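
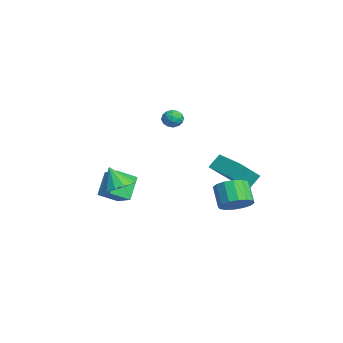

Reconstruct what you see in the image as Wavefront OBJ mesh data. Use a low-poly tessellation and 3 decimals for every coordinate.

v 3.8 3.096 -1.984
v 4.461 3.578 -1.358
v 3.46 3.487 -0.231
v 2.8 3.004 -0.856
v 4.173 3.968 -1.581
v 3.173 3.876 -0.454
v 3.786 4.123 -1.913
v 2.785 4.032 -0.786
v 3.402 4.004 -2.263
v 2.401 3.912 -1.136
v 3.125 3.641 -2.539
v 2.124 3.549 -1.412
v 3.029 3.132 -2.665
v 2.028 3.04 -1.538
v 3.14 2.613 -2.609
v 2.139 2.522 -1.482
v 3.427 2.224 -2.386
v 2.427 2.132 -1.259
v 3.815 2.068 -2.054
v 2.814 1.977 -0.927
v 4.199 2.188 -1.704
v 3.198 2.096 -0.577
v 4.476 2.551 -1.428
v 3.475 2.459 -0.301
v 4.572 3.06 -1.302
v 3.571 2.968 -0.175
v 4.019 -3.471 -0.067
v 4.668 -4.217 -0.119
v 3.601 -3.929 1.287
v 4.94 -3.787 0.11
v 4.92 -3.257 0.283
v 4.613 -2.795 0.344
v 4.118 -2.548 0.275
v 3.591 -2.594 0.097
v 3.2 -2.918 -0.133
v 3.069 -3.419 -0.343
v 3.24 -3.935 -0.465
v 3.658 -4.305 -0.461
v 4.19 -4.41 -0.332
v -3.614 1.151 1.592
v -3.043 1.073 1.998
v -4.237 0.587 2.362
v -3.666 0.509 2.768
v -3.952 1.147 2.681
v -3.567 1.496 2.205
v -3.713 0.164 2.155
v -3.328 0.513 1.679
v -3.104 0.464 2.346
v -3.252 1.071 2.67
v -4.028 0.589 1.69
v -4.176 1.196 2.014
v -3.274 1.161 1.727
v -4.006 0.499 2.633
v -4.175 0.874 2.582
v -3.839 0.828 2.82
v -3.582 1.41 1.849
v -3.246 1.364 2.087
v -3.781 1.408 2.489
v -4.034 0.296 2.273
v -3.698 0.25 2.511
v -3.441 0.832 1.54
v -3.105 0.786 1.778
v -3.499 0.252 1.871
v -2.974 0.758 2.17
v -3.34 0.426 2.623
v -3.368 0.223 2.263
v -3.141 0.428 1.983
v -3.061 1.115 2.361
v -3.427 0.783 2.814
v -3.596 1.158 2.763
v -3.369 1.363 2.483
v -3.097 0.756 2.565
v -3.853 0.877 1.546
v -4.219 0.545 1.999
v -3.911 0.297 1.877
v -3.684 0.502 1.597
v -3.94 1.234 1.737
v -4.306 0.902 2.19
v -4.139 1.232 2.377
v -3.912 1.437 2.097
v -4.183 0.904 1.795
v -0.753 -4.02 -2.525
v -1.7 -3.454 -1.154
v -1.079 -2.818 -3.248
v -2.026 -2.252 -1.877
v 0.286 -3.448 -2.043
v -0.661 -2.882 -0.672
v -0.04 -2.246 -2.766
v -0.987 -1.68 -1.395
v 0.351 2.212 -0.331
v 0.087 2.891 0.506
v -0.462 3.574 -1.692
v -0.726 4.253 -0.855
v 2.006 3.047 -0.485
v 1.742 3.726 0.352
v 1.193 4.409 -1.846
v 0.929 5.088 -1.009
f 2 1 5
f 2 5 3
f 3 5 6
f 3 6 4
f 5 1 7
f 5 7 6
f 6 7 8
f 6 8 4
f 7 1 9
f 7 9 8
f 8 9 10
f 8 10 4
f 9 1 11
f 9 11 10
f 10 11 12
f 10 12 4
f 11 1 13
f 11 13 12
f 12 13 14
f 12 14 4
f 13 1 15
f 13 15 14
f 14 15 16
f 14 16 4
f 15 1 17
f 15 17 16
f 16 17 18
f 16 18 4
f 17 1 19
f 17 19 18
f 18 19 20
f 18 20 4
f 19 1 21
f 19 21 20
f 20 21 22
f 20 22 4
f 21 1 23
f 21 23 22
f 22 23 24
f 22 24 4
f 23 1 25
f 23 25 24
f 24 25 26
f 24 26 4
f 25 1 2
f 25 2 26
f 26 2 3
f 26 3 4
f 28 27 30
f 28 30 29
f 30 27 31
f 30 31 29
f 31 27 32
f 31 32 29
f 32 27 33
f 32 33 29
f 33 27 34
f 33 34 29
f 34 27 35
f 34 35 29
f 35 27 36
f 35 36 29
f 36 27 37
f 36 37 29
f 37 27 38
f 37 38 29
f 38 27 39
f 38 39 29
f 39 27 28
f 39 28 29
f 40 77 56
f 77 51 80
f 56 80 45
f 77 80 56
f 40 56 52
f 56 45 57
f 52 57 41
f 56 57 52
f 40 52 61
f 52 41 62
f 61 62 47
f 52 62 61
f 40 61 73
f 61 47 76
f 73 76 50
f 61 76 73
f 40 73 77
f 73 50 81
f 77 81 51
f 73 81 77
f 41 57 68
f 57 45 71
f 68 71 49
f 57 71 68
f 45 80 58
f 80 51 79
f 58 79 44
f 80 79 58
f 51 81 78
f 81 50 74
f 78 74 42
f 81 74 78
f 50 76 75
f 76 47 63
f 75 63 46
f 76 63 75
f 47 62 67
f 62 41 64
f 67 64 48
f 62 64 67
f 43 69 55
f 69 49 70
f 55 70 44
f 69 70 55
f 43 55 53
f 55 44 54
f 53 54 42
f 55 54 53
f 43 53 60
f 53 42 59
f 60 59 46
f 53 59 60
f 43 60 65
f 60 46 66
f 65 66 48
f 60 66 65
f 43 65 69
f 65 48 72
f 69 72 49
f 65 72 69
f 44 70 58
f 70 49 71
f 58 71 45
f 70 71 58
f 42 54 78
f 54 44 79
f 78 79 51
f 54 79 78
f 46 59 75
f 59 42 74
f 75 74 50
f 59 74 75
f 48 66 67
f 66 46 63
f 67 63 47
f 66 63 67
f 49 72 68
f 72 48 64
f 68 64 41
f 72 64 68
f 83 85 82
f 86 83 82
f 82 85 84
f 84 86 82
f 83 89 85
f 87 83 86
f 87 89 83
f 85 89 84
f 88 86 84
f 84 89 88
f 88 87 86
f 89 87 88
f 91 93 90
f 94 91 90
f 90 93 92
f 92 94 90
f 91 97 93
f 95 91 94
f 95 97 91
f 93 97 92
f 96 94 92
f 92 97 96
f 96 95 94
f 97 95 96



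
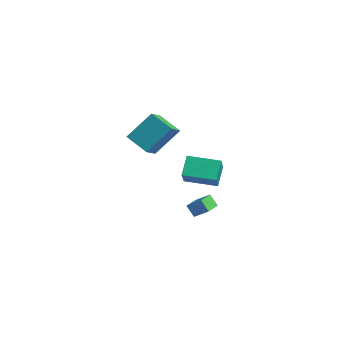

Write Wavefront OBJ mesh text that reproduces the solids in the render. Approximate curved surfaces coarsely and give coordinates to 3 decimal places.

v -3.788 2.565 -1.616
v -2.587 1.844 -0.503
v -4.418 3.189 -0.532
v -3.216 2.467 0.581
v -2.664 4.093 -1.841
v -1.462 3.371 -0.728
v -3.293 4.716 -0.757
v -2.092 3.995 0.356
v -4.379 4.074 -4.529
v -4.802 3.816 -3.802
v -3.806 4.67 -3.983
v -4.229 4.412 -3.257
v -3.471 3.048 -4.363
v -3.894 2.79 -3.637
v -2.898 3.644 -3.818
v -3.321 3.386 -3.091
v -3.36 -0.536 2.417
v -2.694 -1.344 2.963
v -3.049 0.779 3.986
v -2.384 -0.029 4.531
v -2.076 0.029 1.689
v -1.411 -0.779 2.234
v -1.766 1.344 3.257
v -1.1 0.536 3.803
f 2 4 1
f 5 2 1
f 1 4 3
f 3 5 1
f 2 8 4
f 6 2 5
f 6 8 2
f 4 8 3
f 7 5 3
f 3 8 7
f 7 6 5
f 8 6 7
f 10 12 9
f 13 10 9
f 9 12 11
f 11 13 9
f 10 16 12
f 14 10 13
f 14 16 10
f 12 16 11
f 15 13 11
f 11 16 15
f 15 14 13
f 16 14 15
f 18 20 17
f 21 18 17
f 17 20 19
f 19 21 17
f 18 24 20
f 22 18 21
f 22 24 18
f 20 24 19
f 23 21 19
f 19 24 23
f 23 22 21
f 24 22 23



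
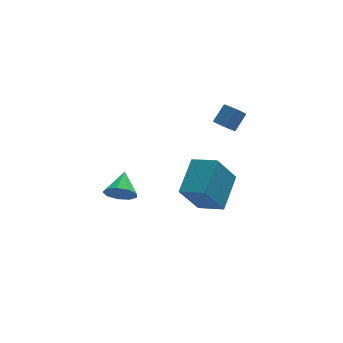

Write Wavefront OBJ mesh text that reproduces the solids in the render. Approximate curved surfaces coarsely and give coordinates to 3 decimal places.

v -4.127 -2.088 2.218
v -3.652 -1.942 1.579
v -3.613 -1.032 2.842
v -4.134 -1.674 1.522
v -4.612 -1.6 1.791
v -4.864 -1.754 2.26
v -4.771 -2.065 2.709
v -4.376 -2.386 2.929
v -3.865 -2.568 2.816
v -3.477 -2.526 2.423
v -3.393 -2.278 1.934
v -0.182 -2.331 1.51
v 0.91 -0.828 2.446
v -1.132 -1.369 1.075
v -0.04 0.133 2.011
v 0.86 -2.053 -0.151
v 1.952 -0.551 0.785
v -0.09 -1.092 -0.586
v 1.002 0.411 0.35
v 1.79 0.838 3.488
v 2.175 1.011 3.034
v 2.854 1.454 3.777
v 2.47 1.282 4.232
v 1.926 1.295 3.092
v 2.605 1.739 3.835
v 1.624 1.406 3.302
v 2.303 1.849 4.045
v 1.387 1.299 3.583
v 2.066 1.743 4.326
v 1.303 1.017 3.828
v 1.982 1.46 4.571
v 1.406 0.666 3.943
v 2.085 1.109 4.686
v 1.655 0.381 3.885
v 2.334 0.825 4.628
v 1.957 0.271 3.675
v 2.636 0.714 4.418
v 2.194 0.377 3.394
v 2.873 0.821 4.137
v 2.278 0.66 3.149
v 2.957 1.103 3.892
f 2 1 4
f 2 4 3
f 4 1 5
f 4 5 3
f 5 1 6
f 5 6 3
f 6 1 7
f 6 7 3
f 7 1 8
f 7 8 3
f 8 1 9
f 8 9 3
f 9 1 10
f 9 10 3
f 10 1 11
f 10 11 3
f 11 1 2
f 11 2 3
f 13 15 12
f 16 13 12
f 12 15 14
f 14 16 12
f 13 19 15
f 17 13 16
f 17 19 13
f 15 19 14
f 18 16 14
f 14 19 18
f 18 17 16
f 19 17 18
f 21 20 24
f 21 24 22
f 22 24 25
f 22 25 23
f 24 20 26
f 24 26 25
f 25 26 27
f 25 27 23
f 26 20 28
f 26 28 27
f 27 28 29
f 27 29 23
f 28 20 30
f 28 30 29
f 29 30 31
f 29 31 23
f 30 20 32
f 30 32 31
f 31 32 33
f 31 33 23
f 32 20 34
f 32 34 33
f 33 34 35
f 33 35 23
f 34 20 36
f 34 36 35
f 35 36 37
f 35 37 23
f 36 20 38
f 36 38 37
f 37 38 39
f 37 39 23
f 38 20 40
f 38 40 39
f 39 40 41
f 39 41 23
f 40 20 21
f 40 21 41
f 41 21 22
f 41 22 23



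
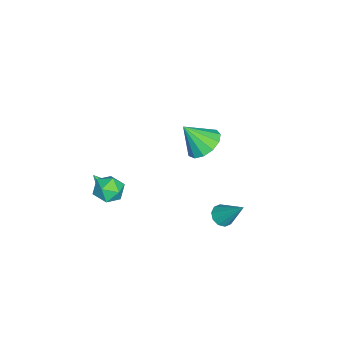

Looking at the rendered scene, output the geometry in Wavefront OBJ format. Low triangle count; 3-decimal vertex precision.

v 3.084 -1.966 -0.251
v 3.831 -1.537 -0.205
v 3.489 -2.783 0.805
v 4.236 -2.354 0.851
v 3.501 -1.966 1.081
v 3.25 -1.461 0.428
v 4.07 -2.859 0.172
v 3.819 -2.354 -0.481
v 4.44 -2.088 0.056
v 4.088 -1.537 0.618
v 3.232 -2.783 -0.018
v 2.88 -2.232 0.544
v -2.859 1.25 -1.768
v -1.799 1.456 -1.731
v -2.701 0.19 -0.372
v -2.068 1.876 -1.382
v -2.587 2.097 -1.155
v -3.193 2.049 -1.123
v -3.693 1.748 -1.296
v -3.928 1.288 -1.618
v -3.823 0.817 -1.988
v -3.413 0.483 -2.288
v -2.826 0.392 -2.423
v -2.25 0.574 -2.35
v -1.867 0.971 -2.092
v 3.383 3.401 -0.922
v 3.879 3.623 -1.26
v 3.877 4.499 0.522
v 3.568 3.857 -1.332
v 3.186 3.916 -1.247
v 2.88 3.78 -1.037
v 2.765 3.498 -0.784
v 2.887 3.18 -0.584
v 3.198 2.946 -0.512
v 3.579 2.886 -0.597
v 3.886 3.023 -0.806
v 4 3.304 -1.06
v 1.569 -2.675 -2.162
v 2.05 -2.616 -1.808
v 1.151 -3.605 -1.438
v 1.699 -2.353 -1.673
v 1.271 -2.278 -1.824
v 1.019 -2.437 -2.174
v 1.088 -2.735 -2.516
v 1.439 -2.998 -2.651
v 1.867 -3.072 -2.5
v 2.119 -2.914 -2.15
f 1 12 6
f 1 6 2
f 1 2 8
f 1 8 11
f 1 11 12
f 2 6 10
f 6 12 5
f 12 11 3
f 11 8 7
f 8 2 9
f 4 10 5
f 4 5 3
f 4 3 7
f 4 7 9
f 4 9 10
f 5 10 6
f 3 5 12
f 7 3 11
f 9 7 8
f 10 9 2
f 14 13 16
f 14 16 15
f 16 13 17
f 16 17 15
f 17 13 18
f 17 18 15
f 18 13 19
f 18 19 15
f 19 13 20
f 19 20 15
f 20 13 21
f 20 21 15
f 21 13 22
f 21 22 15
f 22 13 23
f 22 23 15
f 23 13 24
f 23 24 15
f 24 13 25
f 24 25 15
f 25 13 14
f 25 14 15
f 27 26 29
f 27 29 28
f 29 26 30
f 29 30 28
f 30 26 31
f 30 31 28
f 31 26 32
f 31 32 28
f 32 26 33
f 32 33 28
f 33 26 34
f 33 34 28
f 34 26 35
f 34 35 28
f 35 26 36
f 35 36 28
f 36 26 37
f 36 37 28
f 37 26 27
f 37 27 28
f 39 38 41
f 39 41 40
f 41 38 42
f 41 42 40
f 42 38 43
f 42 43 40
f 43 38 44
f 43 44 40
f 44 38 45
f 44 45 40
f 45 38 46
f 45 46 40
f 46 38 47
f 46 47 40
f 47 38 39
f 47 39 40



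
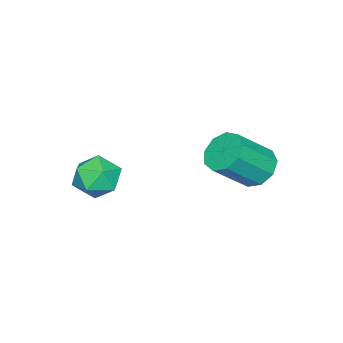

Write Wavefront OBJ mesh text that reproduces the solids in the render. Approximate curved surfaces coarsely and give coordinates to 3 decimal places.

v -1.348 3.382 -1.241
v -0.575 3.356 -1.952
v 0.76 2.453 -0.47
v -0.012 2.478 0.241
v -0.556 3.977 -1.591
v 0.779 3.073 -0.109
v -0.908 4.319 -1.066
v 0.428 3.415 0.416
v -1.465 4.223 -0.623
v -0.129 3.319 0.859
v -1.967 3.733 -0.469
v -0.632 2.829 1.013
v -2.179 3.079 -0.677
v -0.844 2.175 0.806
v -2.003 2.566 -1.148
v -0.667 1.663 0.334
v -1.519 2.436 -1.663
v -0.184 1.532 -0.181
v -0.956 2.748 -1.981
v 0.379 1.844 -0.498
v 2.908 -0.515 -0.07
v 3.807 -0.302 -0.729
v 3.233 -2.318 -0.211
v 4.132 -2.105 -0.87
v 4.157 -1.829 0.232
v 3.956 -0.714 0.318
v 3.084 -1.906 -1.258
v 2.883 -0.791 -1.172
v 3.917 -1.161 -1.463
v 4.579 -1.113 -0.543
v 2.461 -1.507 -0.397
v 3.123 -1.459 0.523
f 2 1 5
f 2 5 3
f 3 5 6
f 3 6 4
f 5 1 7
f 5 7 6
f 6 7 8
f 6 8 4
f 7 1 9
f 7 9 8
f 8 9 10
f 8 10 4
f 9 1 11
f 9 11 10
f 10 11 12
f 10 12 4
f 11 1 13
f 11 13 12
f 12 13 14
f 12 14 4
f 13 1 15
f 13 15 14
f 14 15 16
f 14 16 4
f 15 1 17
f 15 17 16
f 16 17 18
f 16 18 4
f 17 1 19
f 17 19 18
f 18 19 20
f 18 20 4
f 19 1 2
f 19 2 20
f 20 2 3
f 20 3 4
f 21 32 26
f 21 26 22
f 21 22 28
f 21 28 31
f 21 31 32
f 22 26 30
f 26 32 25
f 32 31 23
f 31 28 27
f 28 22 29
f 24 30 25
f 24 25 23
f 24 23 27
f 24 27 29
f 24 29 30
f 25 30 26
f 23 25 32
f 27 23 31
f 29 27 28
f 30 29 22



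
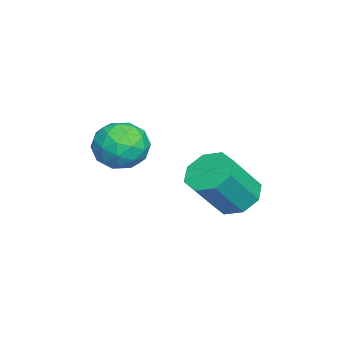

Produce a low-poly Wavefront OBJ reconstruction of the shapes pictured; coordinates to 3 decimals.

v -2.492 0.516 1.951
v -1.959 0.834 2.915
v -2.921 -1.114 2.725
v -2.388 -0.796 3.689
v -3.365 -0.284 3.379
v -3.1 0.724 2.901
v -1.78 -1.004 2.739
v -1.515 0.004 2.261
v -1.519 -0.106 3.402
v -2.499 0.339 3.797
v -2.381 -0.619 1.843
v -3.361 -0.174 2.238
v -2.188 0.818 2.365
v -2.692 -1.098 3.275
v -3.266 -0.797 3.092
v -2.953 -0.61 3.659
v -2.859 0.753 2.357
v -2.545 0.94 2.923
v -3.372 0.283 3.196
v -2.335 -1.22 2.717
v -2.021 -1.033 3.283
v -1.927 0.33 1.981
v -1.614 0.517 2.548
v -1.508 -0.563 2.444
v -1.616 0.452 3.218
v -1.868 -0.506 3.673
v -1.511 -0.628 3.115
v -1.355 -0.035 2.834
v -2.192 0.714 3.45
v -2.444 -0.244 3.905
v -3.018 0.057 3.723
v -2.862 0.649 3.442
v -1.933 0.162 3.737
v -2.436 -0.036 1.735
v -2.688 -0.994 2.19
v -2.018 -0.929 2.198
v -1.862 -0.337 1.917
v -3.012 0.226 1.967
v -3.264 -0.732 2.422
v -3.525 -0.245 2.806
v -3.369 0.348 2.525
v -2.947 -0.442 1.903
v -3.409 3.952 0.133
v -2.675 3.587 -0.507
v -1.656 2.703 1.168
v -2.391 3.068 1.807
v -2.503 4.313 -0.228
v -1.485 3.429 1.447
v -2.862 4.827 0.262
v -1.844 3.943 1.936
v -3.542 4.829 0.676
v -2.524 3.945 2.351
v -4.144 4.317 0.772
v -3.125 3.433 2.447
v -4.315 3.591 0.493
v -3.297 2.707 2.168
v -3.956 3.077 0.004
v -2.938 2.193 1.678
v -3.276 3.075 -0.411
v -2.258 2.191 1.264
f 1 38 17
f 38 12 41
f 17 41 6
f 38 41 17
f 1 17 13
f 17 6 18
f 13 18 2
f 17 18 13
f 1 13 22
f 13 2 23
f 22 23 8
f 13 23 22
f 1 22 34
f 22 8 37
f 34 37 11
f 22 37 34
f 1 34 38
f 34 11 42
f 38 42 12
f 34 42 38
f 2 18 29
f 18 6 32
f 29 32 10
f 18 32 29
f 6 41 19
f 41 12 40
f 19 40 5
f 41 40 19
f 12 42 39
f 42 11 35
f 39 35 3
f 42 35 39
f 11 37 36
f 37 8 24
f 36 24 7
f 37 24 36
f 8 23 28
f 23 2 25
f 28 25 9
f 23 25 28
f 4 30 16
f 30 10 31
f 16 31 5
f 30 31 16
f 4 16 14
f 16 5 15
f 14 15 3
f 16 15 14
f 4 14 21
f 14 3 20
f 21 20 7
f 14 20 21
f 4 21 26
f 21 7 27
f 26 27 9
f 21 27 26
f 4 26 30
f 26 9 33
f 30 33 10
f 26 33 30
f 5 31 19
f 31 10 32
f 19 32 6
f 31 32 19
f 3 15 39
f 15 5 40
f 39 40 12
f 15 40 39
f 7 20 36
f 20 3 35
f 36 35 11
f 20 35 36
f 9 27 28
f 27 7 24
f 28 24 8
f 27 24 28
f 10 33 29
f 33 9 25
f 29 25 2
f 33 25 29
f 44 43 47
f 44 47 45
f 45 47 48
f 45 48 46
f 47 43 49
f 47 49 48
f 48 49 50
f 48 50 46
f 49 43 51
f 49 51 50
f 50 51 52
f 50 52 46
f 51 43 53
f 51 53 52
f 52 53 54
f 52 54 46
f 53 43 55
f 53 55 54
f 54 55 56
f 54 56 46
f 55 43 57
f 55 57 56
f 56 57 58
f 56 58 46
f 57 43 59
f 57 59 58
f 58 59 60
f 58 60 46
f 59 43 44
f 59 44 60
f 60 44 45
f 60 45 46



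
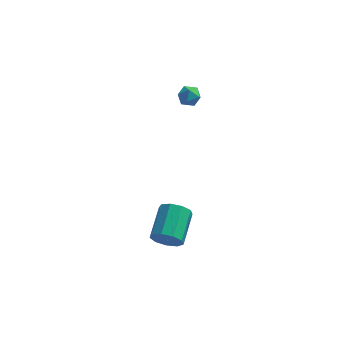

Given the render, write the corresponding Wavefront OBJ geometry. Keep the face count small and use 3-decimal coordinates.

v 2.698 3.617 4.186
v 3.055 3.886 3.601
v 3.025 2.514 3.879
v 3.382 2.783 3.294
v 3.635 2.914 3.972
v 3.434 3.596 4.162
v 2.646 2.804 3.318
v 2.445 3.486 3.508
v 3.023 3.383 3.065
v 3.634 3.451 3.469
v 2.446 2.949 4.011
v 3.057 3.017 4.415
v 2.587 -2.447 -3.899
v 2.993 -2.822 -3.114
v 3.219 -0.868 -2.297
v 2.813 -0.493 -3.081
v 3.453 -2.688 -3.562
v 3.68 -0.734 -2.745
v 3.508 -2.441 -4.168
v 3.735 -0.487 -3.351
v 3.132 -2.197 -4.648
v 3.358 -0.243 -3.831
v 2.5 -2.07 -4.777
v 2.727 -0.116 -3.96
v 1.91 -2.119 -4.495
v 2.136 -0.165 -3.678
v 1.635 -2.322 -3.934
v 1.862 -0.368 -3.117
v 1.806 -2.583 -3.356
v 2.033 -0.629 -2.539
v 2.342 -2.781 -3.032
v 2.569 -0.827 -2.215
f 1 12 6
f 1 6 2
f 1 2 8
f 1 8 11
f 1 11 12
f 2 6 10
f 6 12 5
f 12 11 3
f 11 8 7
f 8 2 9
f 4 10 5
f 4 5 3
f 4 3 7
f 4 7 9
f 4 9 10
f 5 10 6
f 3 5 12
f 7 3 11
f 9 7 8
f 10 9 2
f 14 13 17
f 14 17 15
f 15 17 18
f 15 18 16
f 17 13 19
f 17 19 18
f 18 19 20
f 18 20 16
f 19 13 21
f 19 21 20
f 20 21 22
f 20 22 16
f 21 13 23
f 21 23 22
f 22 23 24
f 22 24 16
f 23 13 25
f 23 25 24
f 24 25 26
f 24 26 16
f 25 13 27
f 25 27 26
f 26 27 28
f 26 28 16
f 27 13 29
f 27 29 28
f 28 29 30
f 28 30 16
f 29 13 31
f 29 31 30
f 30 31 32
f 30 32 16
f 31 13 14
f 31 14 32
f 32 14 15
f 32 15 16



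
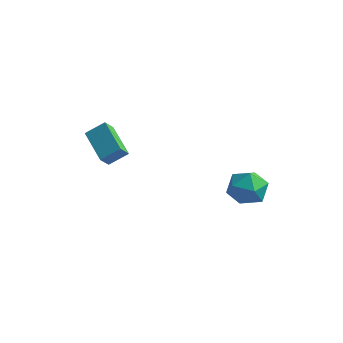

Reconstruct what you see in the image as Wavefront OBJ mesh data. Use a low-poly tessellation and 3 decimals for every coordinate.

v -4.678 -2.841 3.833
v -3.908 -2.178 4.526
v -4.582 -2.249 3.161
v -3.812 -1.587 3.854
v -3.048 -3.953 3.086
v -2.278 -3.291 3.779
v -2.952 -3.362 2.414
v -2.182 -2.699 3.107
v 0.326 4.284 -2.608
v 1.002 4.622 -1.624
v 1.278 2.518 -2.656
v 1.954 2.856 -1.672
v 0.741 2.633 -1.544
v 0.152 3.725 -1.514
v 2.128 3.415 -2.766
v 1.539 4.507 -2.736
v 2.116 4.085 -1.721
v 1.258 3.601 -0.966
v 1.022 3.539 -3.314
v 0.164 3.055 -2.559
f 2 4 1
f 5 2 1
f 1 4 3
f 3 5 1
f 2 8 4
f 6 2 5
f 6 8 2
f 4 8 3
f 7 5 3
f 3 8 7
f 7 6 5
f 8 6 7
f 9 20 14
f 9 14 10
f 9 10 16
f 9 16 19
f 9 19 20
f 10 14 18
f 14 20 13
f 20 19 11
f 19 16 15
f 16 10 17
f 12 18 13
f 12 13 11
f 12 11 15
f 12 15 17
f 12 17 18
f 13 18 14
f 11 13 20
f 15 11 19
f 17 15 16
f 18 17 10



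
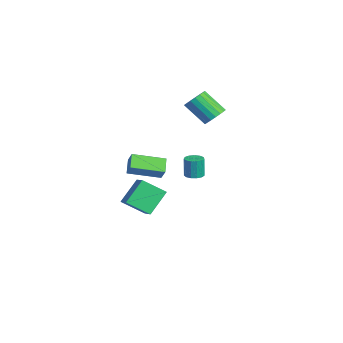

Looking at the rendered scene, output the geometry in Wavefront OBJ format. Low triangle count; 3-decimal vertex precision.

v -0.957 1.035 2.903
v -0.273 0.887 3.27
v -1.139 -0.103 4.484
v -1.823 0.045 4.117
v -0.386 1.18 3.428
v -1.251 0.19 4.643
v -0.611 1.444 3.483
v -1.477 0.454 4.698
v -0.905 1.627 3.423
v -1.771 0.638 4.637
v -1.209 1.693 3.259
v -2.075 0.703 4.474
v -1.464 1.629 3.026
v -2.329 0.639 4.24
v -1.618 1.446 2.767
v -2.483 0.457 3.982
v -1.641 1.183 2.536
v -2.507 0.193 3.75
v -1.529 0.89 2.377
v -2.394 -0.1 3.592
v -1.303 0.626 2.322
v -2.169 -0.364 3.537
v -1.009 0.442 2.383
v -1.875 -0.547 3.597
v -0.705 0.377 2.546
v -1.571 -0.613 3.761
v -0.451 0.441 2.78
v -1.316 -0.549 3.994
v -0.297 0.623 3.038
v -1.162 -0.366 4.253
v -2.002 -1.892 -3.4
v -2.438 -3.208 -2.487
v -0.726 -1.852 -2.733
v -1.162 -3.169 -1.821
v -1.298 -3.011 -4.679
v -1.734 -4.328 -3.767
v -0.022 -2.972 -4.013
v -0.458 -4.288 -3.1
v 0.639 -0.592 -0.741
v 1.122 -0.907 -0.683
v 0.984 -0.884 0.58
v 0.501 -0.568 0.521
v 1.215 -0.594 -0.678
v 1.078 -0.571 0.584
v 1.126 -0.28 -0.694
v 0.988 -0.257 0.569
v 0.882 -0.065 -0.724
v 0.744 -0.042 0.538
v 0.561 -0.017 -0.76
v 0.423 0.006 0.502
v 0.264 -0.152 -0.79
v 0.126 -0.128 0.472
v 0.087 -0.426 -0.804
v -0.051 -0.402 0.458
v 0.085 -0.752 -0.799
v -0.053 -0.729 0.464
v 0.258 -1.028 -0.775
v 0.121 -1.005 0.488
v 0.553 -1.165 -0.74
v 0.415 -1.142 0.522
v 0.875 -1.12 -0.706
v 0.737 -1.097 0.557
v 2.803 -4.938 1.2
v 1.98 -4.674 1.761
v 3.089 -3.084 0.746
v 2.266 -2.82 1.307
v 3.334 -4.84 1.933
v 2.511 -4.576 2.494
v 3.62 -2.986 1.479
v 2.797 -2.722 2.04
f 2 1 5
f 2 5 3
f 3 5 6
f 3 6 4
f 5 1 7
f 5 7 6
f 6 7 8
f 6 8 4
f 7 1 9
f 7 9 8
f 8 9 10
f 8 10 4
f 9 1 11
f 9 11 10
f 10 11 12
f 10 12 4
f 11 1 13
f 11 13 12
f 12 13 14
f 12 14 4
f 13 1 15
f 13 15 14
f 14 15 16
f 14 16 4
f 15 1 17
f 15 17 16
f 16 17 18
f 16 18 4
f 17 1 19
f 17 19 18
f 18 19 20
f 18 20 4
f 19 1 21
f 19 21 20
f 20 21 22
f 20 22 4
f 21 1 23
f 21 23 22
f 22 23 24
f 22 24 4
f 23 1 25
f 23 25 24
f 24 25 26
f 24 26 4
f 25 1 27
f 25 27 26
f 26 27 28
f 26 28 4
f 27 1 29
f 27 29 28
f 28 29 30
f 28 30 4
f 29 1 2
f 29 2 30
f 30 2 3
f 30 3 4
f 32 34 31
f 35 32 31
f 31 34 33
f 33 35 31
f 32 38 34
f 36 32 35
f 36 38 32
f 34 38 33
f 37 35 33
f 33 38 37
f 37 36 35
f 38 36 37
f 40 39 43
f 40 43 41
f 41 43 44
f 41 44 42
f 43 39 45
f 43 45 44
f 44 45 46
f 44 46 42
f 45 39 47
f 45 47 46
f 46 47 48
f 46 48 42
f 47 39 49
f 47 49 48
f 48 49 50
f 48 50 42
f 49 39 51
f 49 51 50
f 50 51 52
f 50 52 42
f 51 39 53
f 51 53 52
f 52 53 54
f 52 54 42
f 53 39 55
f 53 55 54
f 54 55 56
f 54 56 42
f 55 39 57
f 55 57 56
f 56 57 58
f 56 58 42
f 57 39 59
f 57 59 58
f 58 59 60
f 58 60 42
f 59 39 61
f 59 61 60
f 60 61 62
f 60 62 42
f 61 39 40
f 61 40 62
f 62 40 41
f 62 41 42
f 64 66 63
f 67 64 63
f 63 66 65
f 65 67 63
f 64 70 66
f 68 64 67
f 68 70 64
f 66 70 65
f 69 67 65
f 65 70 69
f 69 68 67
f 70 68 69



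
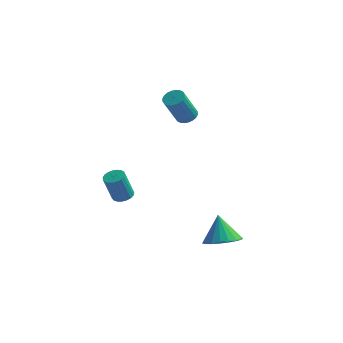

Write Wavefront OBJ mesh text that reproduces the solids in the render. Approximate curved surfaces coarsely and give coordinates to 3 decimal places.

v 2.3 -1.708 -3.621
v 3.142 -1.322 -3.543
v 1.9 -1.092 -2.359
v 2.928 -1.035 -3.751
v 2.59 -0.881 -3.933
v 2.194 -0.892 -4.053
v 1.819 -1.064 -4.088
v 1.539 -1.363 -4.03
v 1.41 -1.731 -3.891
v 1.457 -2.094 -3.699
v 1.671 -2.381 -3.491
v 2.01 -2.535 -3.309
v 2.406 -2.525 -3.189
v 2.781 -2.353 -3.154
v 3.06 -2.053 -3.212
v 3.189 -1.685 -3.35
v -1.064 3.847 0.762
v -0.54 3.631 0.824
v -0.993 2.976 2.36
v -1.516 3.193 2.298
v -0.515 3.831 0.917
v -0.968 3.177 2.453
v -0.574 4.034 0.986
v -1.027 3.38 2.522
v -0.707 4.209 1.021
v -1.16 3.555 2.557
v -0.895 4.328 1.016
v -1.347 3.674 2.553
v -1.108 4.375 0.973
v -1.561 3.72 2.51
v -1.315 4.34 0.898
v -1.767 3.686 2.434
v -1.483 4.231 0.802
v -1.935 3.577 2.338
v -1.587 4.064 0.7
v -2.04 3.409 2.236
v -1.612 3.863 0.607
v -2.065 3.209 2.143
v -1.553 3.66 0.538
v -2.006 3.006 2.074
v -1.42 3.485 0.503
v -1.873 2.831 2.039
v -1.233 3.366 0.507
v -1.685 2.712 2.044
v -1.019 3.32 0.55
v -1.472 2.665 2.087
v -0.813 3.354 0.626
v -1.265 2.7 2.162
v -0.645 3.463 0.722
v -1.097 2.809 2.258
v -3.69 2.008 -4.257
v -3.179 2.175 -4.101
v -3.538 1.919 -2.647
v -4.05 1.752 -2.803
v -3.298 2.374 -4.096
v -3.658 2.118 -2.641
v -3.486 2.511 -4.118
v -3.846 2.255 -2.664
v -3.709 2.56 -4.165
v -4.068 2.304 -2.71
v -3.928 2.514 -4.227
v -4.288 2.258 -2.773
v -4.107 2.38 -4.295
v -4.466 2.124 -2.84
v -4.213 2.183 -4.356
v -4.573 1.926 -2.901
v -4.229 1.954 -4.4
v -4.589 1.698 -2.945
v -4.152 1.736 -4.419
v -4.511 1.48 -2.965
v -3.995 1.564 -4.411
v -4.354 1.308 -2.956
v -3.785 1.469 -4.376
v -4.145 1.213 -2.921
v -3.559 1.467 -4.32
v -3.919 1.211 -2.866
v -3.355 1.559 -4.254
v -3.715 1.303 -2.799
v -3.21 1.728 -4.188
v -3.57 1.472 -2.733
v -3.147 1.946 -4.134
v -3.507 1.69 -2.679
f 2 1 4
f 2 4 3
f 4 1 5
f 4 5 3
f 5 1 6
f 5 6 3
f 6 1 7
f 6 7 3
f 7 1 8
f 7 8 3
f 8 1 9
f 8 9 3
f 9 1 10
f 9 10 3
f 10 1 11
f 10 11 3
f 11 1 12
f 11 12 3
f 12 1 13
f 12 13 3
f 13 1 14
f 13 14 3
f 14 1 15
f 14 15 3
f 15 1 16
f 15 16 3
f 16 1 2
f 16 2 3
f 18 17 21
f 18 21 19
f 19 21 22
f 19 22 20
f 21 17 23
f 21 23 22
f 22 23 24
f 22 24 20
f 23 17 25
f 23 25 24
f 24 25 26
f 24 26 20
f 25 17 27
f 25 27 26
f 26 27 28
f 26 28 20
f 27 17 29
f 27 29 28
f 28 29 30
f 28 30 20
f 29 17 31
f 29 31 30
f 30 31 32
f 30 32 20
f 31 17 33
f 31 33 32
f 32 33 34
f 32 34 20
f 33 17 35
f 33 35 34
f 34 35 36
f 34 36 20
f 35 17 37
f 35 37 36
f 36 37 38
f 36 38 20
f 37 17 39
f 37 39 38
f 38 39 40
f 38 40 20
f 39 17 41
f 39 41 40
f 40 41 42
f 40 42 20
f 41 17 43
f 41 43 42
f 42 43 44
f 42 44 20
f 43 17 45
f 43 45 44
f 44 45 46
f 44 46 20
f 45 17 47
f 45 47 46
f 46 47 48
f 46 48 20
f 47 17 49
f 47 49 48
f 48 49 50
f 48 50 20
f 49 17 18
f 49 18 50
f 50 18 19
f 50 19 20
f 52 51 55
f 52 55 53
f 53 55 56
f 53 56 54
f 55 51 57
f 55 57 56
f 56 57 58
f 56 58 54
f 57 51 59
f 57 59 58
f 58 59 60
f 58 60 54
f 59 51 61
f 59 61 60
f 60 61 62
f 60 62 54
f 61 51 63
f 61 63 62
f 62 63 64
f 62 64 54
f 63 51 65
f 63 65 64
f 64 65 66
f 64 66 54
f 65 51 67
f 65 67 66
f 66 67 68
f 66 68 54
f 67 51 69
f 67 69 68
f 68 69 70
f 68 70 54
f 69 51 71
f 69 71 70
f 70 71 72
f 70 72 54
f 71 51 73
f 71 73 72
f 72 73 74
f 72 74 54
f 73 51 75
f 73 75 74
f 74 75 76
f 74 76 54
f 75 51 77
f 75 77 76
f 76 77 78
f 76 78 54
f 77 51 79
f 77 79 78
f 78 79 80
f 78 80 54
f 79 51 81
f 79 81 80
f 80 81 82
f 80 82 54
f 81 51 52
f 81 52 82
f 82 52 53
f 82 53 54



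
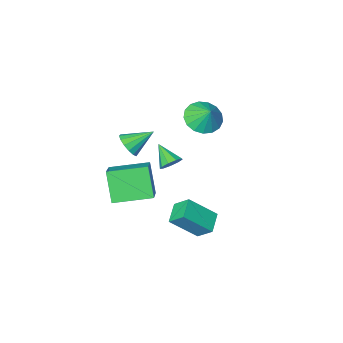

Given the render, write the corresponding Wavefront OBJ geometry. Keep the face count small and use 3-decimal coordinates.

v 2.647 1.538 3.125
v 2.965 1.218 3.736
v 1.453 1.942 3.955
v 3.092 1.59 3.739
v 3.1 1.949 3.576
v 2.987 2.197 3.293
v 2.783 2.268 2.964
v 2.542 2.144 2.679
v 2.33 1.858 2.513
v 2.202 1.486 2.511
v 2.194 1.127 2.673
v 2.307 0.879 2.957
v 2.512 0.808 3.285
v 2.752 0.932 3.571
v -0.532 0.192 -0.356
v -0.265 -0.158 -0.848
v -0.408 -0.912 0.496
v 0.059 0.057 -0.617
v 0.106 0.334 -0.264
v -0.145 0.545 0.046
v -0.578 0.591 0.168
v -0.989 0.45 0.045
v -1.186 0.188 -0.266
v -1.077 -0.072 -0.618
v -0.713 -0.208 -0.848
v -0.161 1.118 -2.737
v -0.557 1.9 -1.977
v -1.504 1.694 -4.029
v -1.899 2.476 -3.269
v 0.639 1.964 -3.191
v 0.244 2.746 -2.431
v -0.703 2.54 -4.483
v -1.099 3.322 -3.723
v 0.392 0.191 -2.272
v 0.163 -0.791 -0.626
v 1.349 1.725 -1.223
v 1.121 0.742 0.422
v 2.259 -0.762 -2.582
v 2.031 -1.745 -0.937
v 3.217 0.771 -1.534
v 2.988 -0.211 0.112
v -3.181 -1.124 1.41
v -2.328 -0.629 0.994
v -3.159 -0.356 2.37
v -2.726 -0.373 0.798
v -3.228 -0.289 0.743
v -3.72 -0.396 0.84
v -4.088 -0.67 1.068
v -4.248 -1.048 1.374
v -4.164 -1.444 1.688
v -3.854 -1.766 1.939
v -3.391 -1.941 2.068
v -2.879 -1.929 2.047
v -2.437 -1.733 1.88
v -2.165 -1.397 1.605
v -2.126 -0.999 1.285
f 2 1 4
f 2 4 3
f 4 1 5
f 4 5 3
f 5 1 6
f 5 6 3
f 6 1 7
f 6 7 3
f 7 1 8
f 7 8 3
f 8 1 9
f 8 9 3
f 9 1 10
f 9 10 3
f 10 1 11
f 10 11 3
f 11 1 12
f 11 12 3
f 12 1 13
f 12 13 3
f 13 1 14
f 13 14 3
f 14 1 2
f 14 2 3
f 16 15 18
f 16 18 17
f 18 15 19
f 18 19 17
f 19 15 20
f 19 20 17
f 20 15 21
f 20 21 17
f 21 15 22
f 21 22 17
f 22 15 23
f 22 23 17
f 23 15 24
f 23 24 17
f 24 15 25
f 24 25 17
f 25 15 16
f 25 16 17
f 27 29 26
f 30 27 26
f 26 29 28
f 28 30 26
f 27 33 29
f 31 27 30
f 31 33 27
f 29 33 28
f 32 30 28
f 28 33 32
f 32 31 30
f 33 31 32
f 35 37 34
f 38 35 34
f 34 37 36
f 36 38 34
f 35 41 37
f 39 35 38
f 39 41 35
f 37 41 36
f 40 38 36
f 36 41 40
f 40 39 38
f 41 39 40
f 43 42 45
f 43 45 44
f 45 42 46
f 45 46 44
f 46 42 47
f 46 47 44
f 47 42 48
f 47 48 44
f 48 42 49
f 48 49 44
f 49 42 50
f 49 50 44
f 50 42 51
f 50 51 44
f 51 42 52
f 51 52 44
f 52 42 53
f 52 53 44
f 53 42 54
f 53 54 44
f 54 42 55
f 54 55 44
f 55 42 56
f 55 56 44
f 56 42 43
f 56 43 44



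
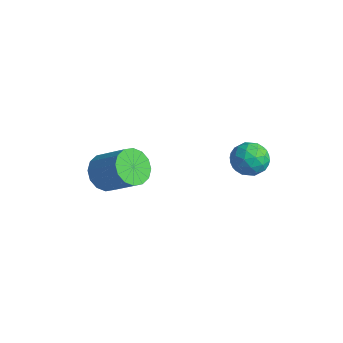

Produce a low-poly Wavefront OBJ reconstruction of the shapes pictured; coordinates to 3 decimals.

v 3.637 4.015 3.501
v 4.12 3.896 2.945
v 3.34 2.844 3.495
v 3.823 2.725 2.939
v 4.074 2.896 3.621
v 4.258 3.619 3.624
v 3.202 3.121 2.816
v 3.386 3.844 2.819
v 3.851 3.343 2.521
v 4.39 3.204 3.019
v 3.07 3.536 3.421
v 3.609 3.397 3.919
v 3.904 4.058 3.223
v 3.556 2.682 3.217
v 3.703 2.782 3.618
v 3.987 2.712 3.29
v 3.985 3.896 3.623
v 4.269 3.826 3.296
v 4.242 3.238 3.693
v 3.191 2.914 3.144
v 3.475 2.844 2.817
v 3.473 4.028 3.15
v 3.757 3.958 2.822
v 3.218 3.502 2.747
v 4.031 3.663 2.647
v 3.856 2.975 2.644
v 3.491 3.207 2.571
v 3.599 3.633 2.573
v 4.347 3.581 2.94
v 4.173 2.893 2.937
v 4.32 2.993 3.337
v 4.428 3.419 3.339
v 4.189 3.256 2.691
v 3.287 3.847 3.503
v 3.113 3.159 3.5
v 3.032 3.321 3.101
v 3.14 3.747 3.103
v 3.604 3.765 3.796
v 3.429 3.077 3.793
v 3.861 3.107 3.867
v 3.969 3.533 3.869
v 3.271 3.484 3.749
v -0.898 0.363 0.68
v -0.411 0.434 0.024
v 0.764 0.888 0.944
v 0.278 0.817 1.6
v -0.593 0.815 0.068
v 0.582 1.269 0.988
v -0.856 1.075 0.276
v 0.319 1.529 1.196
v -1.13 1.144 0.592
v 0.045 1.598 1.512
v -1.342 1.004 0.932
v -0.167 1.458 1.852
v -1.435 0.692 1.204
v -0.26 1.146 2.124
v -1.384 0.292 1.336
v -0.209 0.746 2.256
v -1.202 -0.089 1.292
v -0.027 0.365 2.212
v -0.939 -0.349 1.084
v 0.236 0.105 2.004
v -0.665 -0.418 0.768
v 0.51 0.036 1.688
v -0.453 -0.278 0.428
v 0.722 0.176 1.348
v -0.36 0.034 0.156
v 0.815 0.488 1.076
f 1 38 17
f 38 12 41
f 17 41 6
f 38 41 17
f 1 17 13
f 17 6 18
f 13 18 2
f 17 18 13
f 1 13 22
f 13 2 23
f 22 23 8
f 13 23 22
f 1 22 34
f 22 8 37
f 34 37 11
f 22 37 34
f 1 34 38
f 34 11 42
f 38 42 12
f 34 42 38
f 2 18 29
f 18 6 32
f 29 32 10
f 18 32 29
f 6 41 19
f 41 12 40
f 19 40 5
f 41 40 19
f 12 42 39
f 42 11 35
f 39 35 3
f 42 35 39
f 11 37 36
f 37 8 24
f 36 24 7
f 37 24 36
f 8 23 28
f 23 2 25
f 28 25 9
f 23 25 28
f 4 30 16
f 30 10 31
f 16 31 5
f 30 31 16
f 4 16 14
f 16 5 15
f 14 15 3
f 16 15 14
f 4 14 21
f 14 3 20
f 21 20 7
f 14 20 21
f 4 21 26
f 21 7 27
f 26 27 9
f 21 27 26
f 4 26 30
f 26 9 33
f 30 33 10
f 26 33 30
f 5 31 19
f 31 10 32
f 19 32 6
f 31 32 19
f 3 15 39
f 15 5 40
f 39 40 12
f 15 40 39
f 7 20 36
f 20 3 35
f 36 35 11
f 20 35 36
f 9 27 28
f 27 7 24
f 28 24 8
f 27 24 28
f 10 33 29
f 33 9 25
f 29 25 2
f 33 25 29
f 44 43 47
f 44 47 45
f 45 47 48
f 45 48 46
f 47 43 49
f 47 49 48
f 48 49 50
f 48 50 46
f 49 43 51
f 49 51 50
f 50 51 52
f 50 52 46
f 51 43 53
f 51 53 52
f 52 53 54
f 52 54 46
f 53 43 55
f 53 55 54
f 54 55 56
f 54 56 46
f 55 43 57
f 55 57 56
f 56 57 58
f 56 58 46
f 57 43 59
f 57 59 58
f 58 59 60
f 58 60 46
f 59 43 61
f 59 61 60
f 60 61 62
f 60 62 46
f 61 43 63
f 61 63 62
f 62 63 64
f 62 64 46
f 63 43 65
f 63 65 64
f 64 65 66
f 64 66 46
f 65 43 67
f 65 67 66
f 66 67 68
f 66 68 46
f 67 43 44
f 67 44 68
f 68 44 45
f 68 45 46



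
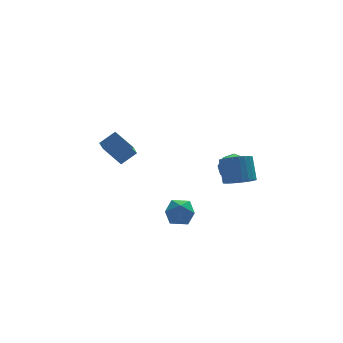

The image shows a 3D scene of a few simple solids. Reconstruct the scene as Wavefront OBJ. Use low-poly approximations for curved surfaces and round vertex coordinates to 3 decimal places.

v 2.132 -3.768 -0.236
v 3.077 -3.861 -0.211
v 3.133 -2.925 1.122
v 2.188 -2.832 1.096
v 3.04 -3.559 -0.422
v 3.096 -2.622 0.911
v 2.864 -3.288 -0.605
v 2.92 -2.352 0.728
v 2.578 -3.091 -0.731
v 2.633 -2.154 0.601
v 2.223 -2.997 -0.783
v 2.279 -2.06 0.55
v 1.854 -3.02 -0.751
v 1.91 -2.083 0.582
v 1.528 -3.157 -0.641
v 1.584 -2.22 0.692
v 1.294 -3.387 -0.469
v 1.35 -2.45 0.864
v 1.187 -3.675 -0.262
v 1.243 -2.739 1.071
v 1.224 -3.978 -0.051
v 1.28 -3.041 1.282
v 1.4 -4.248 0.132
v 1.456 -3.312 1.465
v 1.687 -4.446 0.259
v 1.742 -3.509 1.591
v 2.041 -4.54 0.31
v 2.097 -3.603 1.643
v 2.41 -4.517 0.278
v 2.466 -3.58 1.611
v 2.736 -4.38 0.168
v 2.792 -3.443 1.501
v 2.97 -4.15 -0.004
v 3.026 -3.213 1.329
v -1.493 -2.849 -1.66
v -0.877 -2.449 -2.336
v -1.463 -4.251 -2.464
v -0.847 -3.851 -3.14
v -0.525 -4.021 -2.21
v -0.543 -3.154 -1.713
v -1.797 -3.546 -3.087
v -1.815 -2.679 -2.59
v -1.065 -2.879 -3.218
v -0.279 -3.173 -2.676
v -2.061 -3.527 -2.124
v -1.275 -3.821 -1.582
v 2.66 -0.709 -0.674
v 3.315 -1.314 -0.447
v 1.84 -1.271 0.194
v 3.336 -0.733 -0.051
v 2.961 -0.137 -0.019
v 2.41 0.123 -0.371
v 2.005 -0.104 -0.901
v 1.984 -0.685 -1.297
v 2.359 -1.28 -1.329
v 2.91 -1.541 -0.977
v -3.254 2.269 -0.761
v -4.063 3.356 0.11
v -2.703 3.678 -2.007
v -3.512 4.765 -1.136
v -2.248 2.475 -0.084
v -3.057 3.562 0.787
v -1.697 3.884 -1.33
v -2.506 4.971 -0.459
f 2 1 5
f 2 5 3
f 3 5 6
f 3 6 4
f 5 1 7
f 5 7 6
f 6 7 8
f 6 8 4
f 7 1 9
f 7 9 8
f 8 9 10
f 8 10 4
f 9 1 11
f 9 11 10
f 10 11 12
f 10 12 4
f 11 1 13
f 11 13 12
f 12 13 14
f 12 14 4
f 13 1 15
f 13 15 14
f 14 15 16
f 14 16 4
f 15 1 17
f 15 17 16
f 16 17 18
f 16 18 4
f 17 1 19
f 17 19 18
f 18 19 20
f 18 20 4
f 19 1 21
f 19 21 20
f 20 21 22
f 20 22 4
f 21 1 23
f 21 23 22
f 22 23 24
f 22 24 4
f 23 1 25
f 23 25 24
f 24 25 26
f 24 26 4
f 25 1 27
f 25 27 26
f 26 27 28
f 26 28 4
f 27 1 29
f 27 29 28
f 28 29 30
f 28 30 4
f 29 1 31
f 29 31 30
f 30 31 32
f 30 32 4
f 31 1 33
f 31 33 32
f 32 33 34
f 32 34 4
f 33 1 2
f 33 2 34
f 34 2 3
f 34 3 4
f 35 46 40
f 35 40 36
f 35 36 42
f 35 42 45
f 35 45 46
f 36 40 44
f 40 46 39
f 46 45 37
f 45 42 41
f 42 36 43
f 38 44 39
f 38 39 37
f 38 37 41
f 38 41 43
f 38 43 44
f 39 44 40
f 37 39 46
f 41 37 45
f 43 41 42
f 44 43 36
f 48 47 50
f 48 50 49
f 50 47 51
f 50 51 49
f 51 47 52
f 51 52 49
f 52 47 53
f 52 53 49
f 53 47 54
f 53 54 49
f 54 47 55
f 54 55 49
f 55 47 56
f 55 56 49
f 56 47 48
f 56 48 49
f 58 60 57
f 61 58 57
f 57 60 59
f 59 61 57
f 58 64 60
f 62 58 61
f 62 64 58
f 60 64 59
f 63 61 59
f 59 64 63
f 63 62 61
f 64 62 63



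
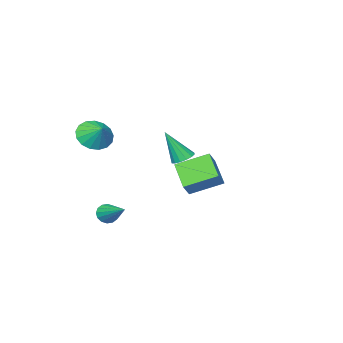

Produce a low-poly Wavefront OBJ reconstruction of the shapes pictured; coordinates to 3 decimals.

v 1.83 -2.89 -1.342
v 2.033 -2.677 -1.819
v 2.13 -1.33 -0.518
v 1.75 -2.619 -1.826
v 1.487 -2.633 -1.703
v 1.317 -2.716 -1.484
v 1.283 -2.845 -1.227
v 1.396 -2.987 -1.001
v 1.626 -3.102 -0.866
v 1.909 -3.161 -0.859
v 2.172 -3.147 -0.981
v 2.342 -3.064 -1.2
v 2.376 -2.934 -1.458
v 2.263 -2.793 -1.684
v 0.69 0.854 2.842
v 1.175 0.675 2.603
v 1.21 0.266 4.338
v 1.231 0.951 2.692
v 1.142 1.201 2.821
v 0.931 1.358 2.956
v 0.656 1.38 3.06
v 0.39 1.261 3.106
v 0.204 1.033 3.081
v 0.149 0.757 2.992
v 0.238 0.508 2.863
v 0.448 0.351 2.728
v 0.723 0.329 2.624
v 0.989 0.447 2.578
v 1.92 -3.607 3.31
v 2.657 -4.027 3.61
v 2.1 -2.833 3.95
v 2.801 -3.788 3.281
v 2.743 -3.508 2.959
v 2.497 -3.25 2.718
v 2.118 -3.074 2.612
v 1.694 -3.02 2.665
v 1.322 -3.101 2.867
v 1.087 -3.297 3.17
v 1.042 -3.564 3.505
v 1.199 -3.841 3.795
v 1.521 -4.064 3.974
v 1.934 -4.183 4.001
v 2.344 -4.169 3.87
v -2.862 -2.632 -1.325
v -3.464 -3.908 -0.412
v -4.08 -1.565 -0.636
v -4.682 -2.84 0.277
v -2.298 -2.42 -0.657
v -2.9 -3.695 0.256
v -3.516 -1.352 0.032
v -4.118 -2.628 0.945
f 2 1 4
f 2 4 3
f 4 1 5
f 4 5 3
f 5 1 6
f 5 6 3
f 6 1 7
f 6 7 3
f 7 1 8
f 7 8 3
f 8 1 9
f 8 9 3
f 9 1 10
f 9 10 3
f 10 1 11
f 10 11 3
f 11 1 12
f 11 12 3
f 12 1 13
f 12 13 3
f 13 1 14
f 13 14 3
f 14 1 2
f 14 2 3
f 16 15 18
f 16 18 17
f 18 15 19
f 18 19 17
f 19 15 20
f 19 20 17
f 20 15 21
f 20 21 17
f 21 15 22
f 21 22 17
f 22 15 23
f 22 23 17
f 23 15 24
f 23 24 17
f 24 15 25
f 24 25 17
f 25 15 26
f 25 26 17
f 26 15 27
f 26 27 17
f 27 15 28
f 27 28 17
f 28 15 16
f 28 16 17
f 30 29 32
f 30 32 31
f 32 29 33
f 32 33 31
f 33 29 34
f 33 34 31
f 34 29 35
f 34 35 31
f 35 29 36
f 35 36 31
f 36 29 37
f 36 37 31
f 37 29 38
f 37 38 31
f 38 29 39
f 38 39 31
f 39 29 40
f 39 40 31
f 40 29 41
f 40 41 31
f 41 29 42
f 41 42 31
f 42 29 43
f 42 43 31
f 43 29 30
f 43 30 31
f 45 47 44
f 48 45 44
f 44 47 46
f 46 48 44
f 45 51 47
f 49 45 48
f 49 51 45
f 47 51 46
f 50 48 46
f 46 51 50
f 50 49 48
f 51 49 50



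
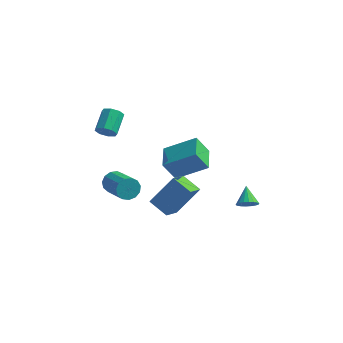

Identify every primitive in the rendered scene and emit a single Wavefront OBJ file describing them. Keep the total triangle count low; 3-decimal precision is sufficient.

v -3.44 -0.897 2.547
v -2.991 -1.087 2.962
v -3.031 0.187 3.588
v -3.48 0.377 3.173
v -2.8 -0.883 2.559
v -2.84 0.391 3.186
v -2.984 -0.687 2.149
v -3.024 0.587 2.776
v -3.435 -0.614 1.973
v -3.475 0.659 2.599
v -3.889 -0.707 2.132
v -3.929 0.567 2.758
v -4.08 -0.911 2.534
v -4.12 0.363 3.161
v -3.896 -1.107 2.944
v -3.936 0.167 3.571
v -3.445 -1.179 3.121
v -3.485 0.094 3.747
v -2.344 -2.738 0.121
v -1.955 -2.738 -0.473
v -0.707 -3.962 0.345
v -1.096 -3.962 0.939
v -1.813 -2.442 -0.246
v -0.565 -3.665 0.573
v -1.84 -2.239 0.098
v -0.592 -3.463 0.916
v -2.026 -2.195 0.449
v -0.778 -3.418 1.268
v -2.314 -2.323 0.696
v -1.066 -3.547 1.514
v -2.611 -2.583 0.76
v -1.363 -3.807 1.578
v -2.823 -2.892 0.621
v -1.575 -4.116 1.44
v -2.884 -3.153 0.324
v -1.635 -4.377 1.142
v -2.772 -3.281 -0.038
v -1.524 -4.505 0.78
v -2.525 -3.238 -0.35
v -1.277 -4.461 0.468
v -2.221 -3.035 -0.512
v -0.972 -4.259 0.306
v -0.646 2.664 -3.791
v -1.325 2.384 -2.541
v -1.093 4.197 -3.69
v -1.773 3.917 -2.44
v 1.173 3.123 -2.7
v 0.493 2.843 -1.45
v 0.725 4.656 -2.599
v 0.046 4.376 -1.349
v -0.522 -2.252 -1.497
v 0.516 -1.314 0.015
v -0.385 -0.899 -2.431
v 0.653 0.039 -0.919
v 0.587 -2.699 -1.981
v 1.625 -1.761 -0.469
v 0.724 -1.346 -2.915
v 1.762 -0.408 -1.403
v 3.942 1.463 -3.761
v 4.358 1.271 -3.285
v 3.578 2.417 -3.059
v 4.522 1.453 -3.447
v 4.572 1.637 -3.671
v 4.497 1.786 -3.912
v 4.313 1.871 -4.124
v 4.054 1.875 -4.264
v 3.774 1.798 -4.304
v 3.527 1.654 -4.237
v 3.362 1.472 -4.076
v 3.312 1.289 -3.852
v 3.387 1.14 -3.61
v 3.572 1.054 -3.398
v 3.83 1.05 -3.259
v 4.11 1.127 -3.218
f 2 1 5
f 2 5 3
f 3 5 6
f 3 6 4
f 5 1 7
f 5 7 6
f 6 7 8
f 6 8 4
f 7 1 9
f 7 9 8
f 8 9 10
f 8 10 4
f 9 1 11
f 9 11 10
f 10 11 12
f 10 12 4
f 11 1 13
f 11 13 12
f 12 13 14
f 12 14 4
f 13 1 15
f 13 15 14
f 14 15 16
f 14 16 4
f 15 1 17
f 15 17 16
f 16 17 18
f 16 18 4
f 17 1 2
f 17 2 18
f 18 2 3
f 18 3 4
f 20 19 23
f 20 23 21
f 21 23 24
f 21 24 22
f 23 19 25
f 23 25 24
f 24 25 26
f 24 26 22
f 25 19 27
f 25 27 26
f 26 27 28
f 26 28 22
f 27 19 29
f 27 29 28
f 28 29 30
f 28 30 22
f 29 19 31
f 29 31 30
f 30 31 32
f 30 32 22
f 31 19 33
f 31 33 32
f 32 33 34
f 32 34 22
f 33 19 35
f 33 35 34
f 34 35 36
f 34 36 22
f 35 19 37
f 35 37 36
f 36 37 38
f 36 38 22
f 37 19 39
f 37 39 38
f 38 39 40
f 38 40 22
f 39 19 41
f 39 41 40
f 40 41 42
f 40 42 22
f 41 19 20
f 41 20 42
f 42 20 21
f 42 21 22
f 44 46 43
f 47 44 43
f 43 46 45
f 45 47 43
f 44 50 46
f 48 44 47
f 48 50 44
f 46 50 45
f 49 47 45
f 45 50 49
f 49 48 47
f 50 48 49
f 52 54 51
f 55 52 51
f 51 54 53
f 53 55 51
f 52 58 54
f 56 52 55
f 56 58 52
f 54 58 53
f 57 55 53
f 53 58 57
f 57 56 55
f 58 56 57
f 60 59 62
f 60 62 61
f 62 59 63
f 62 63 61
f 63 59 64
f 63 64 61
f 64 59 65
f 64 65 61
f 65 59 66
f 65 66 61
f 66 59 67
f 66 67 61
f 67 59 68
f 67 68 61
f 68 59 69
f 68 69 61
f 69 59 70
f 69 70 61
f 70 59 71
f 70 71 61
f 71 59 72
f 71 72 61
f 72 59 73
f 72 73 61
f 73 59 74
f 73 74 61
f 74 59 60
f 74 60 61



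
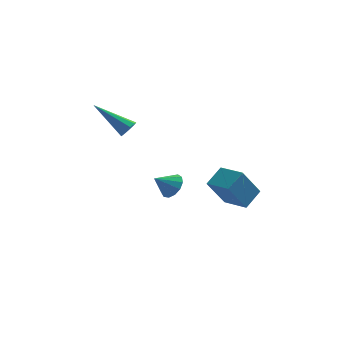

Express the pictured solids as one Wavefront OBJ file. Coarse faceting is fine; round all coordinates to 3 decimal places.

v -0.419 3.538 -2.21
v 0.073 3.248 -1.788
v -1.201 3.202 -1.53
v 0.022 3.624 -1.661
v -0.168 3.973 -1.708
v -0.439 4.183 -1.915
v -0.703 4.189 -2.215
v -0.877 3.988 -2.514
v -0.905 3.644 -2.717
v -0.779 3.266 -2.759
v -0.539 2.975 -2.626
v -0.261 2.863 -2.362
v -0.033 2.964 -2.049
v -2.242 1.992 2.296
v -1.973 1.918 2.711
v -3.798 2.648 3.424
v -1.923 2.236 2.595
v -2.023 2.44 2.339
v -2.225 2.435 2.063
v -2.435 2.223 1.896
v -2.555 1.903 1.917
v -2.529 1.625 2.114
v -2.368 1.519 2.397
v -2.149 1.635 2.633
v 2.128 -1.443 0.695
v 2.713 -0.685 1.255
v 1.201 -0.56 0.469
v 1.786 0.198 1.029
v 2.894 -0.998 -0.709
v 3.479 -0.24 -0.149
v 1.967 -0.115 -0.935
v 2.552 0.643 -0.375
f 2 1 4
f 2 4 3
f 4 1 5
f 4 5 3
f 5 1 6
f 5 6 3
f 6 1 7
f 6 7 3
f 7 1 8
f 7 8 3
f 8 1 9
f 8 9 3
f 9 1 10
f 9 10 3
f 10 1 11
f 10 11 3
f 11 1 12
f 11 12 3
f 12 1 13
f 12 13 3
f 13 1 2
f 13 2 3
f 15 14 17
f 15 17 16
f 17 14 18
f 17 18 16
f 18 14 19
f 18 19 16
f 19 14 20
f 19 20 16
f 20 14 21
f 20 21 16
f 21 14 22
f 21 22 16
f 22 14 23
f 22 23 16
f 23 14 24
f 23 24 16
f 24 14 15
f 24 15 16
f 26 28 25
f 29 26 25
f 25 28 27
f 27 29 25
f 26 32 28
f 30 26 29
f 30 32 26
f 28 32 27
f 31 29 27
f 27 32 31
f 31 30 29
f 32 30 31



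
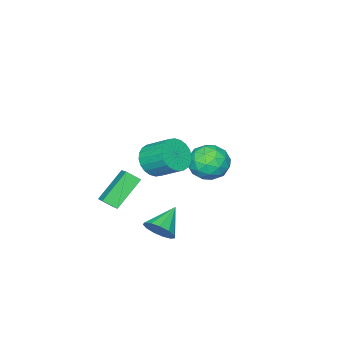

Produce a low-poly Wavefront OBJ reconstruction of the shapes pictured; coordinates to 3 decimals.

v 2.598 -1.846 -2.334
v 0.98 -1.729 -0.863
v 2.169 -1.221 -2.855
v 0.551 -1.104 -1.384
v 3.269 -0.836 -1.676
v 1.651 -0.719 -0.205
v 2.84 -0.211 -2.197
v 1.222 -0.094 -0.726
v -3.294 1.492 -1.635
v -2.381 2.117 -1.122
v -2.979 0.003 -0.378
v -2.066 0.628 0.135
v -3.218 1.004 0.276
v -3.413 1.924 -0.501
v -1.947 0.196 -0.999
v -2.142 1.116 -1.776
v -1.549 1.317 -0.729
v -2.334 1.816 0.059
v -3.026 0.304 -1.559
v -3.811 0.803 -0.771
v -2.865 1.935 -1.489
v -2.495 0.185 -0.011
v -3.172 0.406 0.072
v -2.636 0.773 0.373
v -3.471 1.822 -1.123
v -2.935 2.189 -0.822
v -3.427 1.535 -0
v -2.425 -0.069 -0.678
v -1.889 0.298 -0.377
v -2.724 1.347 -1.873
v -2.188 1.714 -1.572
v -1.933 0.585 -1.5
v -1.839 1.832 -0.956
v -1.654 0.957 -0.218
v -1.585 0.703 -0.884
v -1.699 1.244 -1.341
v -2.301 2.126 -0.493
v -2.116 1.251 0.246
v -2.793 1.471 0.329
v -2.907 2.012 -0.128
v -1.812 1.655 -0.262
v -3.244 0.869 -1.746
v -3.059 -0.006 -1.007
v -2.453 0.108 -1.372
v -2.567 0.649 -1.829
v -3.706 1.163 -1.282
v -3.521 0.288 -0.544
v -3.661 0.876 -0.159
v -3.775 1.417 -0.616
v -3.548 0.465 -1.238
v 2.252 2.139 -3.045
v 2.714 1.582 -2.46
v 0.788 1.901 -2.115
v 2.757 2.067 -2.267
v 2.64 2.575 -2.321
v 2.4 2.945 -2.604
v 2.113 3.059 -3.027
v 1.87 2.881 -3.456
v 1.748 2.467 -3.754
v 1.786 1.95 -3.827
v 1.972 1.493 -3.651
v 2.247 1.241 -3.283
v 2.523 1.274 -2.839
v 3.261 2.783 2.96
v 3.711 3.324 2.249
v 3.529 4.658 3.15
v 3.079 4.117 3.86
v 3.338 3.348 2.138
v 3.156 4.682 3.039
v 2.953 3.286 2.152
v 2.771 4.62 3.053
v 2.615 3.147 2.289
v 2.433 4.481 3.19
v 2.375 2.953 2.528
v 2.193 4.287 3.429
v 2.27 2.733 2.833
v 2.088 4.067 3.734
v 2.316 2.521 3.157
v 2.134 3.855 4.058
v 2.506 2.348 3.451
v 2.324 3.682 4.352
v 2.811 2.242 3.67
v 2.629 3.576 4.571
v 3.184 2.218 3.781
v 3.002 3.552 4.682
v 3.569 2.28 3.767
v 3.387 3.614 4.668
v 3.907 2.419 3.63
v 3.725 3.753 4.531
v 4.147 2.613 3.391
v 3.965 3.947 4.292
v 4.252 2.833 3.086
v 4.07 4.167 3.987
v 4.206 3.045 2.762
v 4.024 4.379 3.663
v 4.016 3.218 2.468
v 3.834 4.552 3.369
f 2 4 1
f 5 2 1
f 1 4 3
f 3 5 1
f 2 8 4
f 6 2 5
f 6 8 2
f 4 8 3
f 7 5 3
f 3 8 7
f 7 6 5
f 8 6 7
f 9 46 25
f 46 20 49
f 25 49 14
f 46 49 25
f 9 25 21
f 25 14 26
f 21 26 10
f 25 26 21
f 9 21 30
f 21 10 31
f 30 31 16
f 21 31 30
f 9 30 42
f 30 16 45
f 42 45 19
f 30 45 42
f 9 42 46
f 42 19 50
f 46 50 20
f 42 50 46
f 10 26 37
f 26 14 40
f 37 40 18
f 26 40 37
f 14 49 27
f 49 20 48
f 27 48 13
f 49 48 27
f 20 50 47
f 50 19 43
f 47 43 11
f 50 43 47
f 19 45 44
f 45 16 32
f 44 32 15
f 45 32 44
f 16 31 36
f 31 10 33
f 36 33 17
f 31 33 36
f 12 38 24
f 38 18 39
f 24 39 13
f 38 39 24
f 12 24 22
f 24 13 23
f 22 23 11
f 24 23 22
f 12 22 29
f 22 11 28
f 29 28 15
f 22 28 29
f 12 29 34
f 29 15 35
f 34 35 17
f 29 35 34
f 12 34 38
f 34 17 41
f 38 41 18
f 34 41 38
f 13 39 27
f 39 18 40
f 27 40 14
f 39 40 27
f 11 23 47
f 23 13 48
f 47 48 20
f 23 48 47
f 15 28 44
f 28 11 43
f 44 43 19
f 28 43 44
f 17 35 36
f 35 15 32
f 36 32 16
f 35 32 36
f 18 41 37
f 41 17 33
f 37 33 10
f 41 33 37
f 52 51 54
f 52 54 53
f 54 51 55
f 54 55 53
f 55 51 56
f 55 56 53
f 56 51 57
f 56 57 53
f 57 51 58
f 57 58 53
f 58 51 59
f 58 59 53
f 59 51 60
f 59 60 53
f 60 51 61
f 60 61 53
f 61 51 62
f 61 62 53
f 62 51 63
f 62 63 53
f 63 51 52
f 63 52 53
f 65 64 68
f 65 68 66
f 66 68 69
f 66 69 67
f 68 64 70
f 68 70 69
f 69 70 71
f 69 71 67
f 70 64 72
f 70 72 71
f 71 72 73
f 71 73 67
f 72 64 74
f 72 74 73
f 73 74 75
f 73 75 67
f 74 64 76
f 74 76 75
f 75 76 77
f 75 77 67
f 76 64 78
f 76 78 77
f 77 78 79
f 77 79 67
f 78 64 80
f 78 80 79
f 79 80 81
f 79 81 67
f 80 64 82
f 80 82 81
f 81 82 83
f 81 83 67
f 82 64 84
f 82 84 83
f 83 84 85
f 83 85 67
f 84 64 86
f 84 86 85
f 85 86 87
f 85 87 67
f 86 64 88
f 86 88 87
f 87 88 89
f 87 89 67
f 88 64 90
f 88 90 89
f 89 90 91
f 89 91 67
f 90 64 92
f 90 92 91
f 91 92 93
f 91 93 67
f 92 64 94
f 92 94 93
f 93 94 95
f 93 95 67
f 94 64 96
f 94 96 95
f 95 96 97
f 95 97 67
f 96 64 65
f 96 65 97
f 97 65 66
f 97 66 67



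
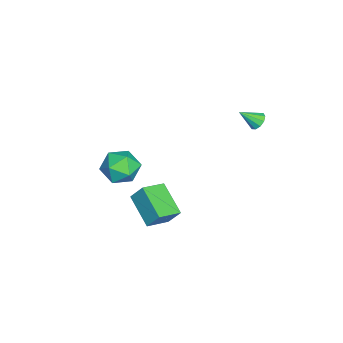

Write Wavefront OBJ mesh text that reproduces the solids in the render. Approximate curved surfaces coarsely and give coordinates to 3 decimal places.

v 0.433 4.136 3.071
v 0.945 4.108 2.872
v 0.687 3.244 3.849
v 0.943 4.332 3.128
v 0.747 4.48 3.363
v 0.43 4.497 3.486
v 0.115 4.376 3.45
v -0.079 4.163 3.27
v -0.078 3.939 3.014
v 0.118 3.791 2.779
v 0.435 3.774 2.656
v 0.75 3.895 2.692
v 0.688 -1.588 -0.923
v 1.158 -1.975 -1.869
v 0.602 -3.285 -0.271
v 1.072 -3.672 -1.217
v 1.679 -3.054 -0.499
v 1.733 -2.006 -0.903
v 0.027 -3.254 -1.237
v 0.081 -2.206 -1.641
v 0.749 -3.005 -2.063
v 1.77 -2.882 -1.607
v -0.01 -2.378 -0.533
v 1.011 -2.255 -0.077
v 3.563 0.228 -2.588
v 2.211 -0.822 -1.654
v 3.717 0.868 -1.645
v 2.366 -0.182 -0.711
v 4.554 -0.658 -2.149
v 3.203 -1.708 -1.215
v 4.709 -0.018 -1.206
v 3.357 -1.068 -0.272
f 2 1 4
f 2 4 3
f 4 1 5
f 4 5 3
f 5 1 6
f 5 6 3
f 6 1 7
f 6 7 3
f 7 1 8
f 7 8 3
f 8 1 9
f 8 9 3
f 9 1 10
f 9 10 3
f 10 1 11
f 10 11 3
f 11 1 12
f 11 12 3
f 12 1 2
f 12 2 3
f 13 24 18
f 13 18 14
f 13 14 20
f 13 20 23
f 13 23 24
f 14 18 22
f 18 24 17
f 24 23 15
f 23 20 19
f 20 14 21
f 16 22 17
f 16 17 15
f 16 15 19
f 16 19 21
f 16 21 22
f 17 22 18
f 15 17 24
f 19 15 23
f 21 19 20
f 22 21 14
f 26 28 25
f 29 26 25
f 25 28 27
f 27 29 25
f 26 32 28
f 30 26 29
f 30 32 26
f 28 32 27
f 31 29 27
f 27 32 31
f 31 30 29
f 32 30 31



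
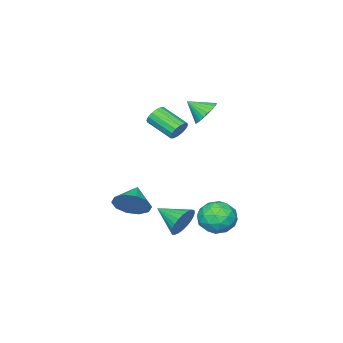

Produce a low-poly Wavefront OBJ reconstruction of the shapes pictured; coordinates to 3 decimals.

v -1.324 3.303 -3.937
v -0.38 3.196 -3.44
v -1.66 1.624 -3.66
v -0.716 1.517 -3.163
v -1.499 2.091 -2.708
v -1.292 3.129 -2.879
v -0.748 1.691 -4.221
v -0.541 2.729 -4.392
v -0.024 2.2 -3.615
v -0.488 2.447 -2.68
v -1.552 2.373 -4.42
v -2.016 2.62 -3.485
v -0.822 3.397 -3.713
v -1.218 1.423 -3.387
v -1.678 1.76 -3.12
v -1.123 1.697 -2.828
v -1.358 3.358 -3.383
v -0.803 3.295 -3.091
v -1.461 2.645 -2.661
v -1.237 1.525 -4.009
v -0.682 1.462 -3.717
v -0.917 3.123 -4.272
v -0.362 3.06 -3.98
v -0.579 2.175 -4.439
v -0.058 2.749 -3.524
v -0.256 1.761 -3.361
v -0.275 1.864 -3.983
v -0.153 2.474 -4.083
v -0.331 2.894 -2.974
v -0.529 1.906 -2.811
v -0.989 2.244 -2.544
v -0.867 2.854 -2.645
v -0.122 2.308 -3.077
v -1.511 2.914 -4.289
v -1.709 1.926 -4.126
v -1.173 1.966 -4.455
v -1.051 2.576 -4.556
v -1.784 3.059 -3.739
v -1.982 2.071 -3.576
v -1.887 2.346 -3.017
v -1.765 2.956 -3.117
v -1.918 2.512 -4.023
v 0.998 2.024 -3.262
v 1.345 2.361 -2.48
v 1.262 0.536 -2.738
v 0.998 2.33 -2.394
v 0.651 2.252 -2.441
v 0.356 2.139 -2.613
v 0.16 2.009 -2.884
v 0.091 1.881 -3.212
v 0.16 1.775 -3.548
v 0.357 1.707 -3.84
v 0.651 1.687 -4.045
v 0.998 1.719 -4.13
v 1.346 1.797 -4.083
v 1.64 1.909 -3.911
v 1.837 2.039 -3.641
v 1.906 2.167 -3.312
v 1.836 2.273 -2.976
v 1.64 2.342 -2.684
v 0.233 -2.301 -3.883
v 0.768 -2.281 -2.98
v -0.833 -2.939 -3.237
v 0.419 -1.736 -3.017
v -0.002 -1.406 -3.385
v -0.333 -1.418 -3.943
v -0.448 -1.767 -4.478
v -0.303 -2.32 -4.786
v 0.047 -2.865 -4.748
v 0.467 -3.195 -4.38
v 0.798 -3.183 -3.822
v 0.913 -2.834 -3.288
v -2.051 0.664 2.739
v -1.386 1.152 2.833
v -1.549 -0.164 3.481
v -1.574 1.254 3.076
v -1.835 1.267 3.267
v -2.129 1.189 3.378
v -2.411 1.03 3.392
v -2.638 0.816 3.307
v -2.776 0.578 3.135
v -2.804 0.354 2.903
v -2.717 0.177 2.646
v -2.528 0.074 2.403
v -2.268 0.061 2.212
v -1.974 0.14 2.101
v -1.692 0.299 2.087
v -1.464 0.513 2.172
v -1.326 0.75 2.344
v -1.299 0.975 2.576
v -2.327 -1.449 0.784
v -1.844 -1.221 1.136
v -1.669 -2.723 1.868
v -2.153 -2.951 1.516
v -2.115 -1.165 1.317
v -1.941 -2.667 2.049
v -2.444 -1.184 1.355
v -2.269 -2.686 2.087
v -2.741 -1.275 1.24
v -2.566 -2.777 1.972
v -2.928 -1.412 1.003
v -2.753 -2.914 1.735
v -2.953 -1.559 0.707
v -2.778 -3.061 1.439
v -2.811 -1.677 0.432
v -2.636 -3.179 1.164
v -2.539 -1.733 0.251
v -2.365 -3.235 0.983
v -2.211 -1.714 0.213
v -2.036 -3.216 0.945
v -1.914 -1.623 0.328
v -1.739 -3.125 1.06
v -1.727 -1.486 0.565
v -1.552 -2.988 1.297
v -1.702 -1.339 0.861
v -1.527 -2.841 1.593
f 1 38 17
f 38 12 41
f 17 41 6
f 38 41 17
f 1 17 13
f 17 6 18
f 13 18 2
f 17 18 13
f 1 13 22
f 13 2 23
f 22 23 8
f 13 23 22
f 1 22 34
f 22 8 37
f 34 37 11
f 22 37 34
f 1 34 38
f 34 11 42
f 38 42 12
f 34 42 38
f 2 18 29
f 18 6 32
f 29 32 10
f 18 32 29
f 6 41 19
f 41 12 40
f 19 40 5
f 41 40 19
f 12 42 39
f 42 11 35
f 39 35 3
f 42 35 39
f 11 37 36
f 37 8 24
f 36 24 7
f 37 24 36
f 8 23 28
f 23 2 25
f 28 25 9
f 23 25 28
f 4 30 16
f 30 10 31
f 16 31 5
f 30 31 16
f 4 16 14
f 16 5 15
f 14 15 3
f 16 15 14
f 4 14 21
f 14 3 20
f 21 20 7
f 14 20 21
f 4 21 26
f 21 7 27
f 26 27 9
f 21 27 26
f 4 26 30
f 26 9 33
f 30 33 10
f 26 33 30
f 5 31 19
f 31 10 32
f 19 32 6
f 31 32 19
f 3 15 39
f 15 5 40
f 39 40 12
f 15 40 39
f 7 20 36
f 20 3 35
f 36 35 11
f 20 35 36
f 9 27 28
f 27 7 24
f 28 24 8
f 27 24 28
f 10 33 29
f 33 9 25
f 29 25 2
f 33 25 29
f 44 43 46
f 44 46 45
f 46 43 47
f 46 47 45
f 47 43 48
f 47 48 45
f 48 43 49
f 48 49 45
f 49 43 50
f 49 50 45
f 50 43 51
f 50 51 45
f 51 43 52
f 51 52 45
f 52 43 53
f 52 53 45
f 53 43 54
f 53 54 45
f 54 43 55
f 54 55 45
f 55 43 56
f 55 56 45
f 56 43 57
f 56 57 45
f 57 43 58
f 57 58 45
f 58 43 59
f 58 59 45
f 59 43 60
f 59 60 45
f 60 43 44
f 60 44 45
f 62 61 64
f 62 64 63
f 64 61 65
f 64 65 63
f 65 61 66
f 65 66 63
f 66 61 67
f 66 67 63
f 67 61 68
f 67 68 63
f 68 61 69
f 68 69 63
f 69 61 70
f 69 70 63
f 70 61 71
f 70 71 63
f 71 61 72
f 71 72 63
f 72 61 62
f 72 62 63
f 74 73 76
f 74 76 75
f 76 73 77
f 76 77 75
f 77 73 78
f 77 78 75
f 78 73 79
f 78 79 75
f 79 73 80
f 79 80 75
f 80 73 81
f 80 81 75
f 81 73 82
f 81 82 75
f 82 73 83
f 82 83 75
f 83 73 84
f 83 84 75
f 84 73 85
f 84 85 75
f 85 73 86
f 85 86 75
f 86 73 87
f 86 87 75
f 87 73 88
f 87 88 75
f 88 73 89
f 88 89 75
f 89 73 90
f 89 90 75
f 90 73 74
f 90 74 75
f 92 91 95
f 92 95 93
f 93 95 96
f 93 96 94
f 95 91 97
f 95 97 96
f 96 97 98
f 96 98 94
f 97 91 99
f 97 99 98
f 98 99 100
f 98 100 94
f 99 91 101
f 99 101 100
f 100 101 102
f 100 102 94
f 101 91 103
f 101 103 102
f 102 103 104
f 102 104 94
f 103 91 105
f 103 105 104
f 104 105 106
f 104 106 94
f 105 91 107
f 105 107 106
f 106 107 108
f 106 108 94
f 107 91 109
f 107 109 108
f 108 109 110
f 108 110 94
f 109 91 111
f 109 111 110
f 110 111 112
f 110 112 94
f 111 91 113
f 111 113 112
f 112 113 114
f 112 114 94
f 113 91 115
f 113 115 114
f 114 115 116
f 114 116 94
f 115 91 92
f 115 92 116
f 116 92 93
f 116 93 94



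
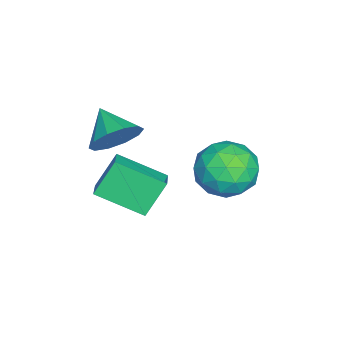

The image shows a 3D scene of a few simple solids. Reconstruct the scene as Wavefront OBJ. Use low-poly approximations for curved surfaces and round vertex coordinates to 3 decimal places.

v 1.236 2.065 -0.189
v 2.303 1.413 -0.23
v 0.677 1.047 1.47
v 1.744 0.395 1.429
v 1.767 1.613 1.712
v 2.112 2.242 0.687
v 0.868 0.218 0.553
v 1.213 0.847 -0.472
v 2.075 0.271 0.229
v 2.631 1.133 0.945
v 0.349 1.327 0.295
v 0.905 2.189 1.011
v 1.818 1.828 -0.355
v 1.162 0.632 1.595
v 1.175 1.348 1.761
v 1.802 0.965 1.737
v 1.706 2.316 0.184
v 2.333 1.932 0.16
v 2.018 2.05 1.301
v 0.647 0.528 1.08
v 1.274 0.144 1.056
v 1.178 1.495 -0.497
v 1.805 1.112 -0.521
v 0.962 0.41 -0.061
v 2.312 0.773 -0.11
v 1.983 0.175 0.865
v 1.469 0.071 0.351
v 1.671 0.441 -0.252
v 2.638 1.28 0.311
v 2.31 0.682 1.286
v 2.323 1.399 1.453
v 2.526 1.768 0.85
v 2.505 0.609 0.581
v 0.67 1.778 -0.046
v 0.342 1.18 0.929
v 0.454 0.692 0.39
v 0.657 1.061 -0.213
v 0.997 2.285 0.375
v 0.668 1.687 1.35
v 1.309 2.019 1.492
v 1.511 2.389 0.889
v 0.475 1.851 0.659
v 1.082 -2.847 0.271
v 1.986 -2.643 0.62
v 1.007 -0.991 -0.619
v 1.91 -0.787 -0.27
v 1.75 -3.473 -1.09
v 2.653 -3.269 -0.741
v 1.674 -1.617 -1.98
v 2.578 -1.413 -1.631
v 2.073 -2.55 1.997
v 2.768 -2.67 2.761
v 1.127 -3.41 2.723
v 2.408 -2.156 2.9
v 1.919 -1.793 2.694
v 1.489 -1.719 2.221
v 1.282 -1.962 1.664
v 1.377 -2.43 1.233
v 1.738 -2.944 1.095
v 2.227 -3.307 1.301
v 2.656 -3.381 1.773
v 2.863 -3.138 2.331
f 1 38 17
f 38 12 41
f 17 41 6
f 38 41 17
f 1 17 13
f 17 6 18
f 13 18 2
f 17 18 13
f 1 13 22
f 13 2 23
f 22 23 8
f 13 23 22
f 1 22 34
f 22 8 37
f 34 37 11
f 22 37 34
f 1 34 38
f 34 11 42
f 38 42 12
f 34 42 38
f 2 18 29
f 18 6 32
f 29 32 10
f 18 32 29
f 6 41 19
f 41 12 40
f 19 40 5
f 41 40 19
f 12 42 39
f 42 11 35
f 39 35 3
f 42 35 39
f 11 37 36
f 37 8 24
f 36 24 7
f 37 24 36
f 8 23 28
f 23 2 25
f 28 25 9
f 23 25 28
f 4 30 16
f 30 10 31
f 16 31 5
f 30 31 16
f 4 16 14
f 16 5 15
f 14 15 3
f 16 15 14
f 4 14 21
f 14 3 20
f 21 20 7
f 14 20 21
f 4 21 26
f 21 7 27
f 26 27 9
f 21 27 26
f 4 26 30
f 26 9 33
f 30 33 10
f 26 33 30
f 5 31 19
f 31 10 32
f 19 32 6
f 31 32 19
f 3 15 39
f 15 5 40
f 39 40 12
f 15 40 39
f 7 20 36
f 20 3 35
f 36 35 11
f 20 35 36
f 9 27 28
f 27 7 24
f 28 24 8
f 27 24 28
f 10 33 29
f 33 9 25
f 29 25 2
f 33 25 29
f 44 46 43
f 47 44 43
f 43 46 45
f 45 47 43
f 44 50 46
f 48 44 47
f 48 50 44
f 46 50 45
f 49 47 45
f 45 50 49
f 49 48 47
f 50 48 49
f 52 51 54
f 52 54 53
f 54 51 55
f 54 55 53
f 55 51 56
f 55 56 53
f 56 51 57
f 56 57 53
f 57 51 58
f 57 58 53
f 58 51 59
f 58 59 53
f 59 51 60
f 59 60 53
f 60 51 61
f 60 61 53
f 61 51 62
f 61 62 53
f 62 51 52
f 62 52 53



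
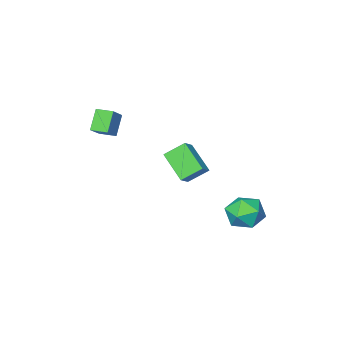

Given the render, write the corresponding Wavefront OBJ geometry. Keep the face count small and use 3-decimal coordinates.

v -3.191 -4.718 -3.043
v -4.135 -4.16 -2.222
v -3.191 -3.095 -4.143
v -4.135 -2.538 -3.321
v -2.525 -4.362 -2.519
v -3.469 -3.805 -1.697
v -2.525 -2.74 -3.618
v -3.469 -2.182 -2.797
v -3.071 3.278 -2.952
v -2.063 2.904 -3.204
v -3.797 1.836 -3.716
v -2.789 1.462 -3.968
v -3.119 1.493 -2.915
v -2.671 2.384 -2.443
v -3.189 2.356 -4.477
v -2.741 3.247 -4.005
v -2.136 2.334 -4.146
v -2.093 1.801 -3.181
v -3.767 2.939 -3.739
v -3.724 2.406 -2.774
v 0.571 -4.953 1.202
v 1.491 -4.245 2.071
v 0.011 -4.223 1.201
v 0.931 -3.515 2.07
v 1.209 -4.465 0.13
v 2.129 -3.757 0.999
v 0.649 -3.735 0.129
v 1.569 -3.027 0.998
f 2 4 1
f 5 2 1
f 1 4 3
f 3 5 1
f 2 8 4
f 6 2 5
f 6 8 2
f 4 8 3
f 7 5 3
f 3 8 7
f 7 6 5
f 8 6 7
f 9 20 14
f 9 14 10
f 9 10 16
f 9 16 19
f 9 19 20
f 10 14 18
f 14 20 13
f 20 19 11
f 19 16 15
f 16 10 17
f 12 18 13
f 12 13 11
f 12 11 15
f 12 15 17
f 12 17 18
f 13 18 14
f 11 13 20
f 15 11 19
f 17 15 16
f 18 17 10
f 22 24 21
f 25 22 21
f 21 24 23
f 23 25 21
f 22 28 24
f 26 22 25
f 26 28 22
f 24 28 23
f 27 25 23
f 23 28 27
f 27 26 25
f 28 26 27



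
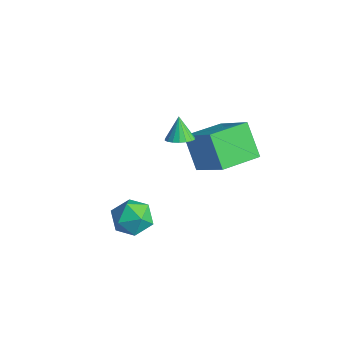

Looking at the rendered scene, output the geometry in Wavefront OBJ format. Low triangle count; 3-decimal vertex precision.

v 0.67 2.089 1.317
v 1.133 1.781 1.613
v 0.19 2.331 2.323
v 1.232 2.042 1.597
v 1.22 2.313 1.526
v 1.099 2.54 1.413
v 0.893 2.677 1.282
v 0.643 2.698 1.158
v 0.398 2.598 1.065
v 0.207 2.397 1.022
v 0.107 2.135 1.038
v 0.119 1.864 1.109
v 0.241 1.638 1.221
v 0.447 1.501 1.353
v 0.697 1.48 1.477
v 0.942 1.58 1.57
v 1.259 -0.684 -0.801
v 2.119 -0.311 -0.608
v 1.921 -1.729 -1.732
v 2.781 -1.356 -1.539
v 2.3 -1.828 -0.859
v 1.891 -1.182 -0.284
v 2.149 -0.858 -2.056
v 1.74 -0.212 -1.481
v 2.669 -0.419 -1.384
v 2.763 -1.018 -0.644
v 1.277 -1.022 -1.696
v 1.371 -1.621 -0.956
v -0.343 2.916 0.331
v 1.329 3.108 1.636
v -0.429 4.806 0.162
v 1.243 4.999 1.467
v 0.757 2.841 -1.067
v 2.429 3.034 0.238
v 0.671 4.732 -1.236
v 2.343 4.924 0.069
f 2 1 4
f 2 4 3
f 4 1 5
f 4 5 3
f 5 1 6
f 5 6 3
f 6 1 7
f 6 7 3
f 7 1 8
f 7 8 3
f 8 1 9
f 8 9 3
f 9 1 10
f 9 10 3
f 10 1 11
f 10 11 3
f 11 1 12
f 11 12 3
f 12 1 13
f 12 13 3
f 13 1 14
f 13 14 3
f 14 1 15
f 14 15 3
f 15 1 16
f 15 16 3
f 16 1 2
f 16 2 3
f 17 28 22
f 17 22 18
f 17 18 24
f 17 24 27
f 17 27 28
f 18 22 26
f 22 28 21
f 28 27 19
f 27 24 23
f 24 18 25
f 20 26 21
f 20 21 19
f 20 19 23
f 20 23 25
f 20 25 26
f 21 26 22
f 19 21 28
f 23 19 27
f 25 23 24
f 26 25 18
f 30 32 29
f 33 30 29
f 29 32 31
f 31 33 29
f 30 36 32
f 34 30 33
f 34 36 30
f 32 36 31
f 35 33 31
f 31 36 35
f 35 34 33
f 36 34 35

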